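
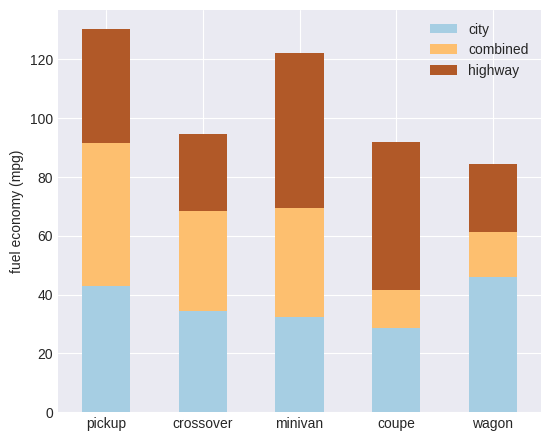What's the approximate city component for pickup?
city top ≈ 40, bottom ≈ 0; segment ≈ 40.

≈ 40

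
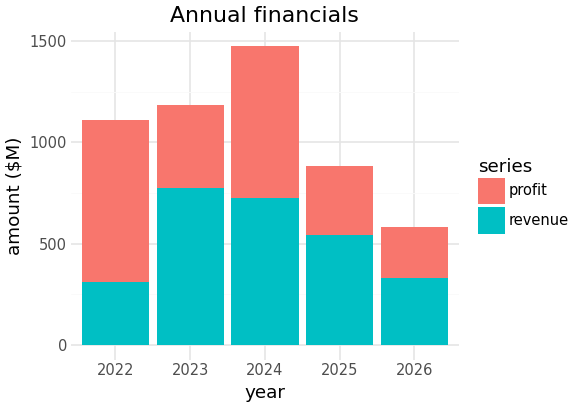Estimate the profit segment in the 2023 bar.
≈ 400

profit top ≈ 1200, bottom ≈ 800; segment ≈ 400.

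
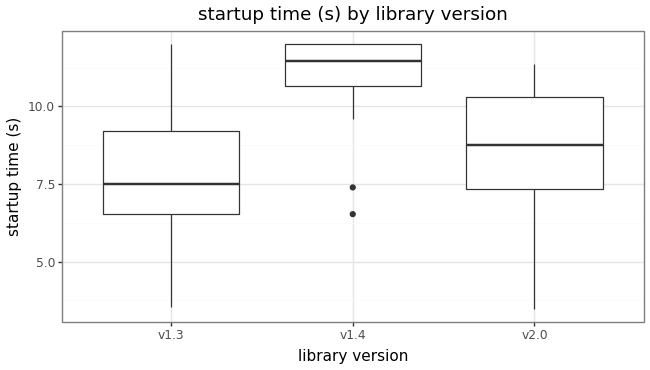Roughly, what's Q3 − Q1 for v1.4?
Q3 ≈ 12.0, Q1 ≈ 10.5; IQR ≈ 1.5.

≈ 1.5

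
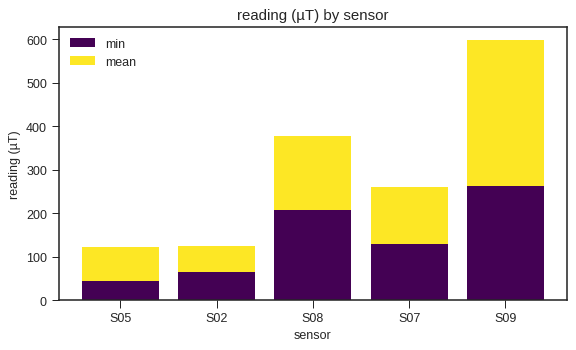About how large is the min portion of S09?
min top ≈ 250, bottom ≈ 0; segment ≈ 250.

≈ 250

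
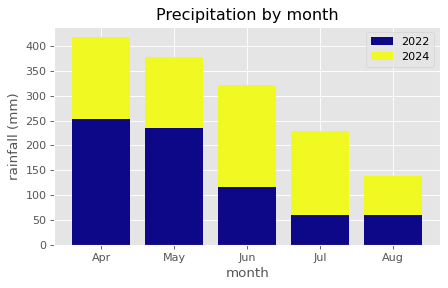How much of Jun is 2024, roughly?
2024 top ≈ 300, bottom ≈ 100; segment ≈ 200.

≈ 200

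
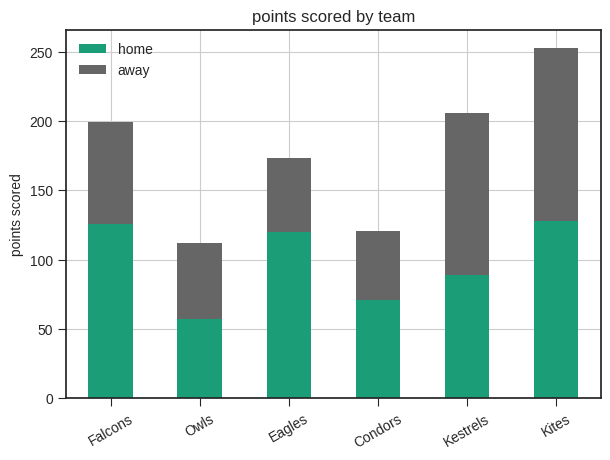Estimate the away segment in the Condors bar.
away top ≈ 125, bottom ≈ 75; segment ≈ 50.

≈ 50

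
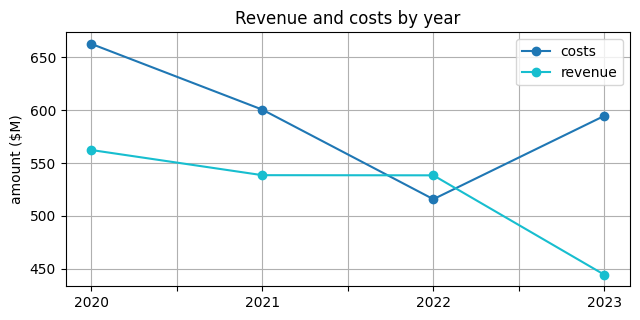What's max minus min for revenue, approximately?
Max 2020 ≈ 560, min 2023 ≈ 440; range ≈ 120.

≈ 120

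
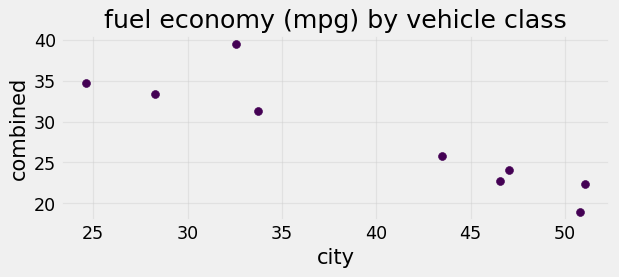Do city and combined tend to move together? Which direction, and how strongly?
Points are negatively correlated; strong (|r| ≈ 0.9).

negative, strong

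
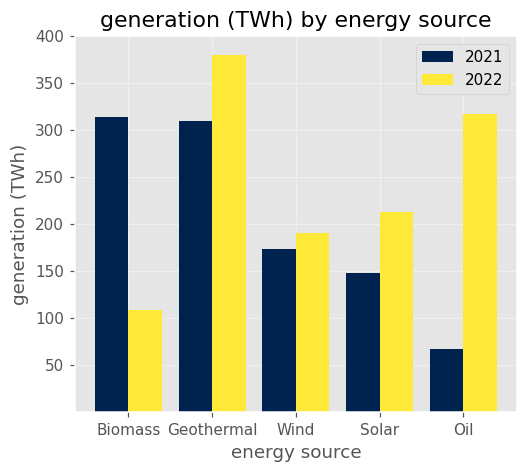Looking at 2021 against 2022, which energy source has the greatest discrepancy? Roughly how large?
Oil, ≈ 250 TWh

Oil: 2021 ≈ 50, 2022 ≈ 300 → gap ≈ 250. Next-largest (Biomass) is only ≈ 200.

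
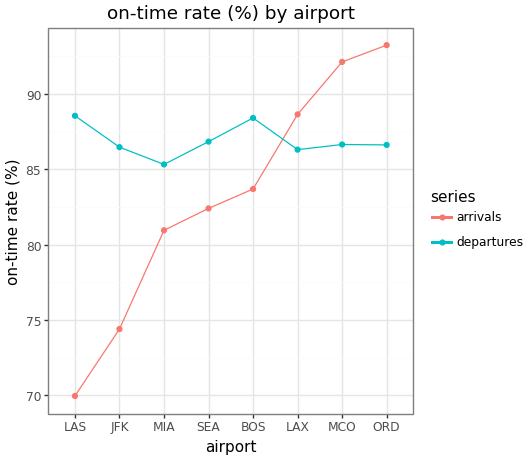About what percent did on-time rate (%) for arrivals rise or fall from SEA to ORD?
SEA ≈ 82, ORD ≈ 94; (94 − 82) / 82 ≈ +14.6%.

≈ +14.6%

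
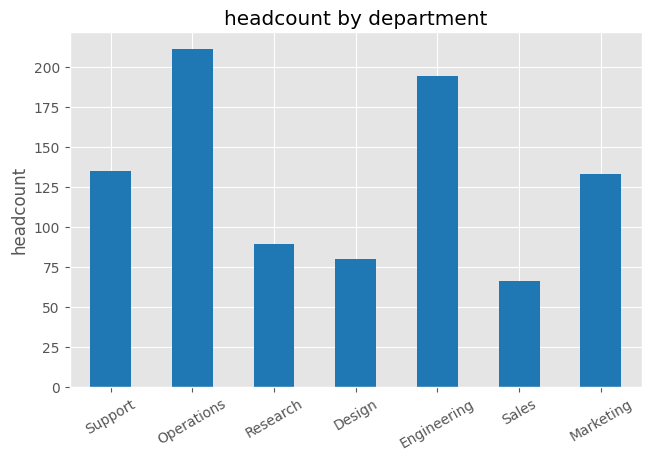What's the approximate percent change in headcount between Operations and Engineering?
≈ -9.1%

Operations ≈ 220, Engineering ≈ 200; (200 − 220) / 220 ≈ -9.1%.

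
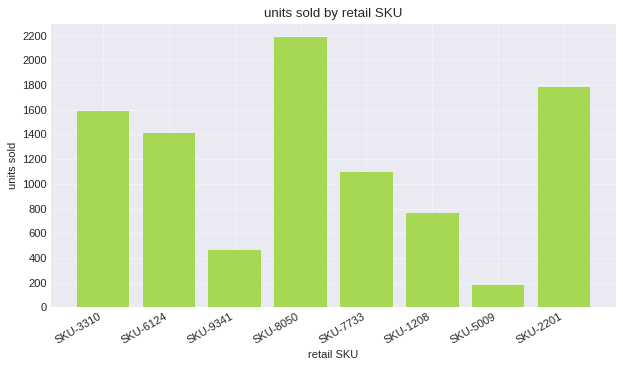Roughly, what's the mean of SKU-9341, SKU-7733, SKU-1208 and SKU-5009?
≈ 600

(400 + 1000 + 800 + 200) / 4 ≈ 600.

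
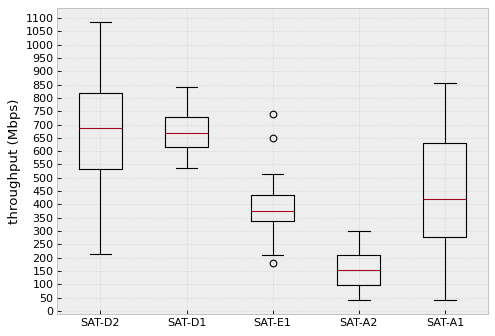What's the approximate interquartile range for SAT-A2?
Q3 ≈ 200, Q1 ≈ 100; IQR ≈ 100.

≈ 100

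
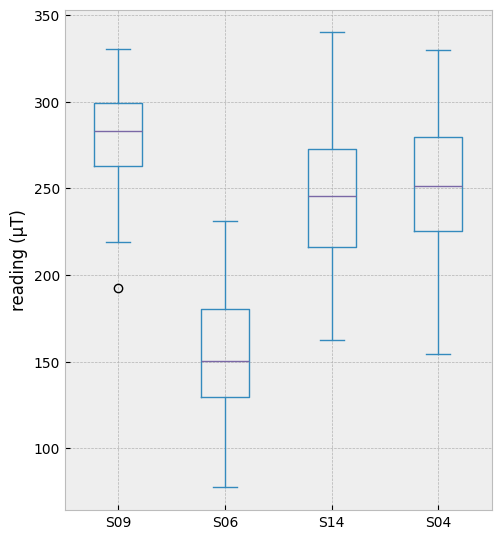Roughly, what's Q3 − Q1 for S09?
≈ 40

Q3 ≈ 300, Q1 ≈ 260; IQR ≈ 40.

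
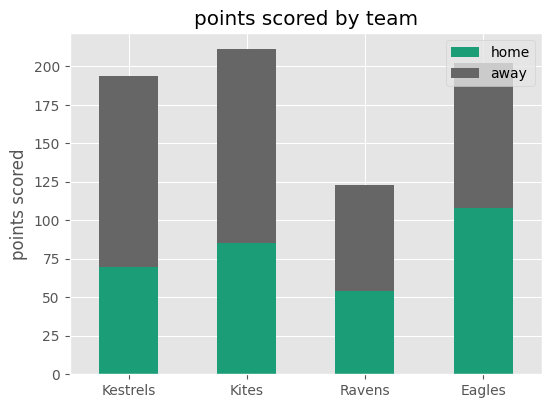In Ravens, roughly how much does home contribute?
home top ≈ 60, bottom ≈ 0; segment ≈ 60.

≈ 60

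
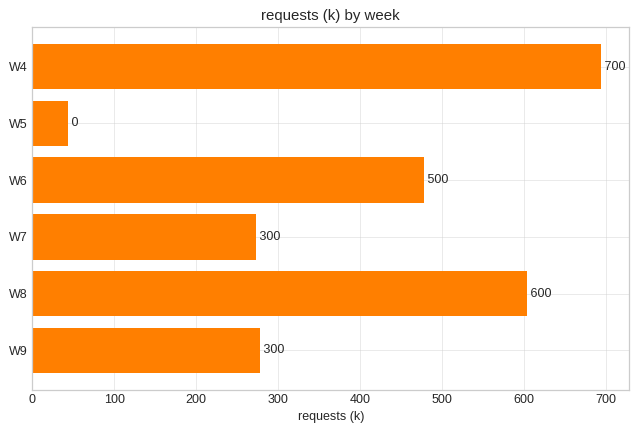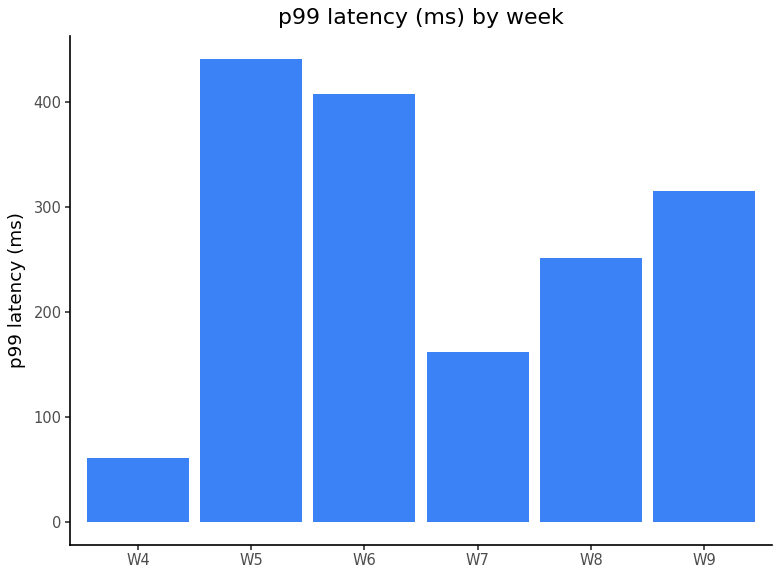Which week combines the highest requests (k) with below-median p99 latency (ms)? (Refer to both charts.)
Chart 2 median p99 latency (ms) ≈ 300; below-median weeks: W4, W7, W8. Among those, W4 has the highest requests (k) (≈ 700).

W4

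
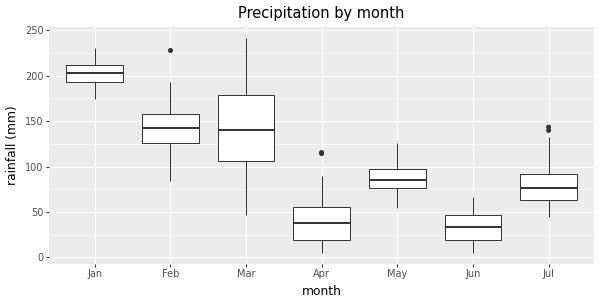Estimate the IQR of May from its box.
≈ 20

Q3 ≈ 100, Q1 ≈ 80; IQR ≈ 20.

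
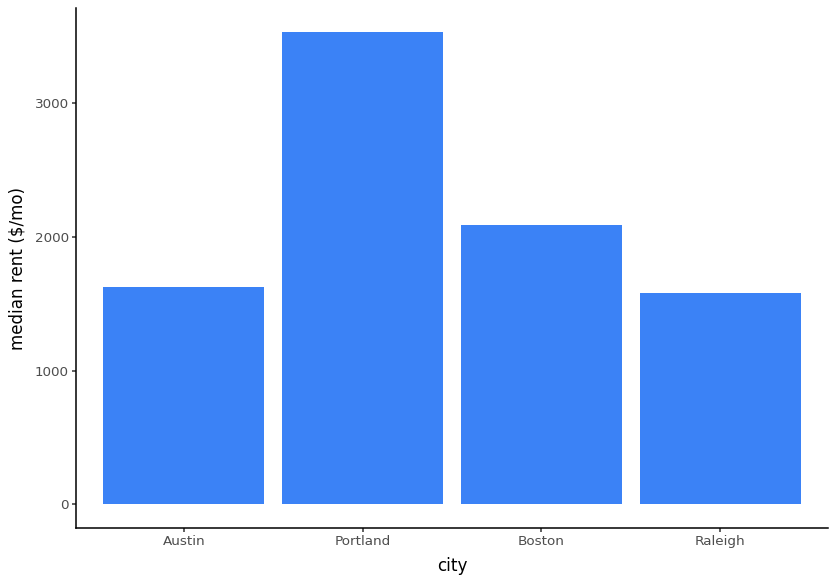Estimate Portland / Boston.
≈ 1.75×

Portland ≈ 3500, Boston ≈ 2000; 3500/2000 ≈ 1.75.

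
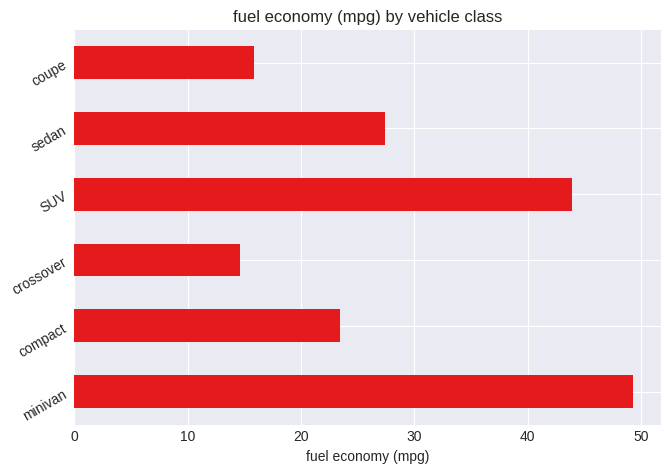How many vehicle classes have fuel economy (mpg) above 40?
Above 40: minivan, SUV.

2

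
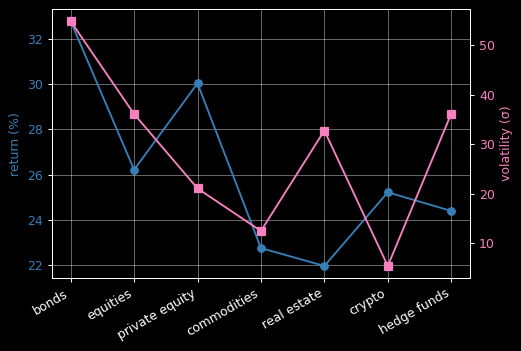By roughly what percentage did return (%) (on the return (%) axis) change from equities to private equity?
≈ +15.4%

equities ≈ 26, private equity ≈ 30; (30 − 26) / 26 ≈ +15.4%.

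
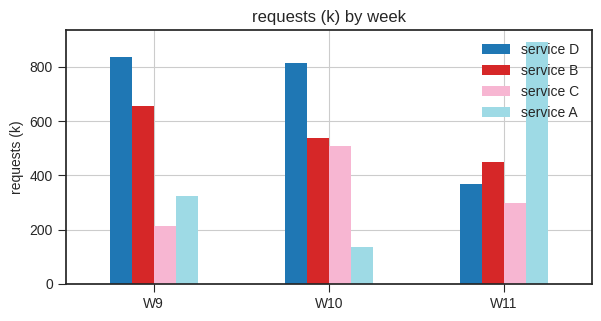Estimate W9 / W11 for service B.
W9 ≈ 700, W11 ≈ 500; 700/500 ≈ 1.4.

≈ 1.4×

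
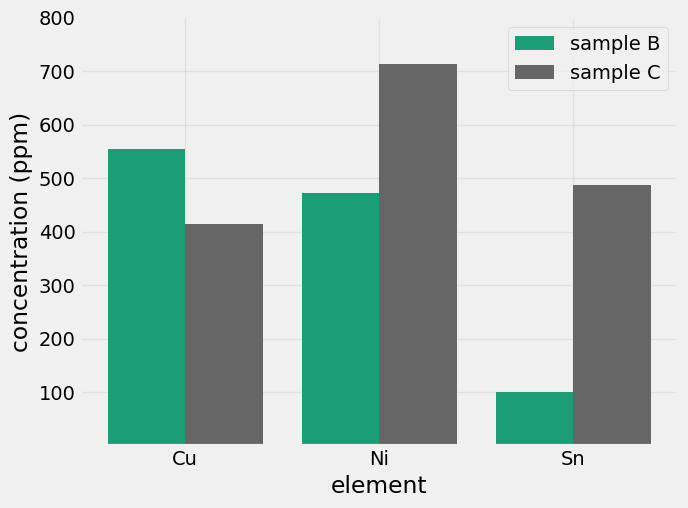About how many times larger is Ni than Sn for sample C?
Ni ≈ 700, Sn ≈ 500; 700/500 ≈ 1.4.

≈ 1.4×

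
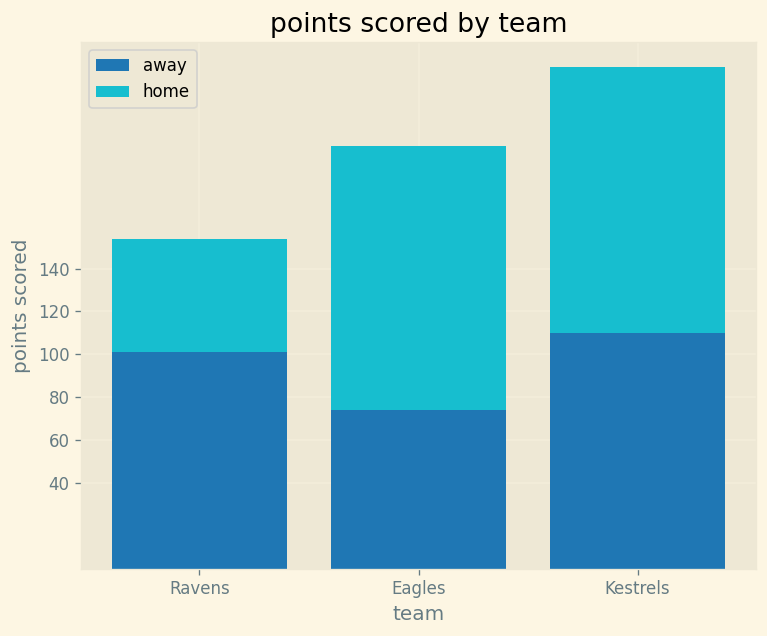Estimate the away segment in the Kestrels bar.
away top ≈ 120, bottom ≈ 0; segment ≈ 120.

≈ 120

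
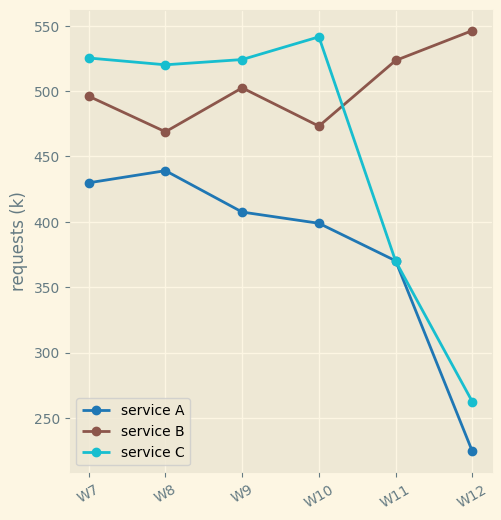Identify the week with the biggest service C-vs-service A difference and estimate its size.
W10: service C ≈ 550, service A ≈ 400 → gap ≈ 150. Next-largest (W9) is only ≈ 100.

W10, ≈ 150 k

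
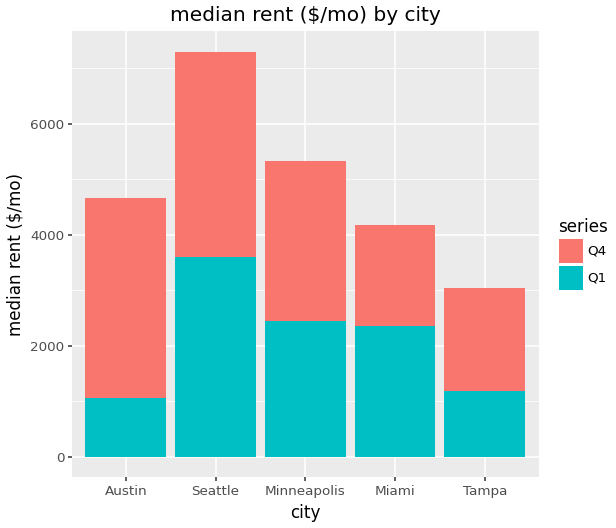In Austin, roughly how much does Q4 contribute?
Q4 top ≈ 5000, bottom ≈ 1000; segment ≈ 4000.

≈ 4000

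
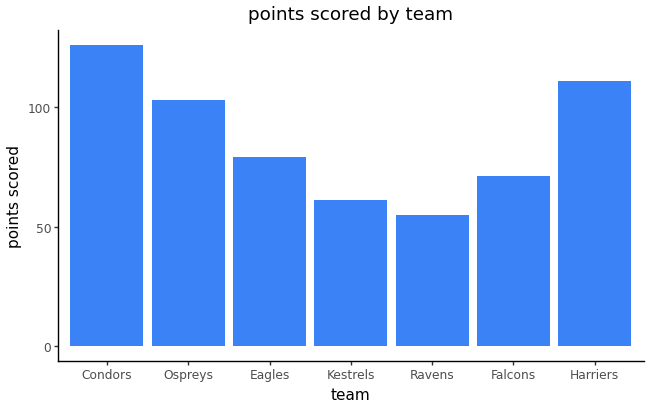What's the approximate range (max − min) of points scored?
≈ 60

Max Condors ≈ 120, min Ravens ≈ 60; range ≈ 60.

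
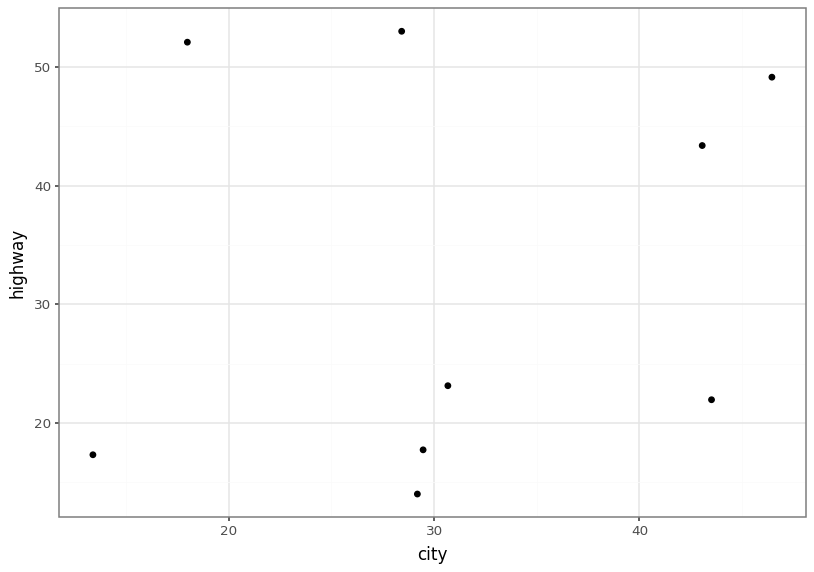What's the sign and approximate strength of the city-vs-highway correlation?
Points are roughly uncorrelated; weak (|r| ≈ 0.2).

no clear correlation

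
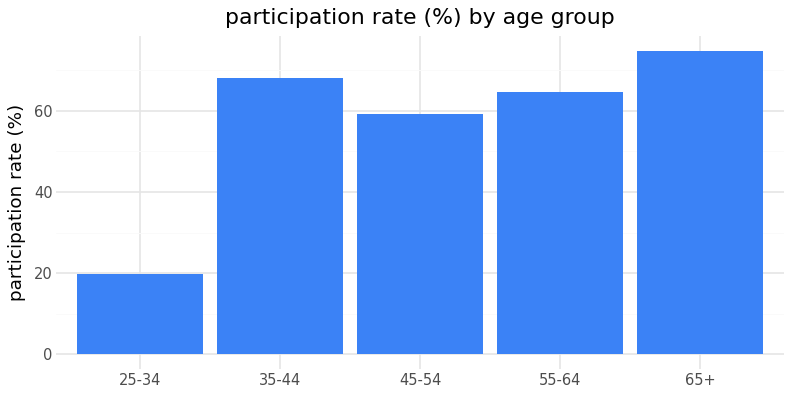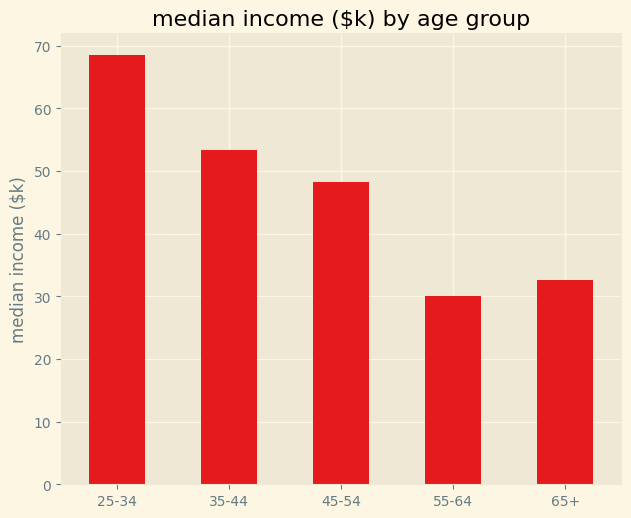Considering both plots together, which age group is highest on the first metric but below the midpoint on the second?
Chart 2 median median income ($k) ≈ 50; below-median age groups: 55-64, 65+. Among those, 65+ has the highest participation rate (%) (≈ 70).

65+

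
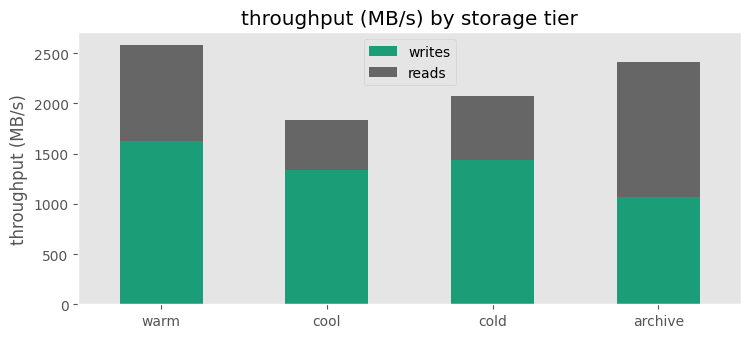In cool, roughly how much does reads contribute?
reads top ≈ 2000, bottom ≈ 1500; segment ≈ 500.

≈ 500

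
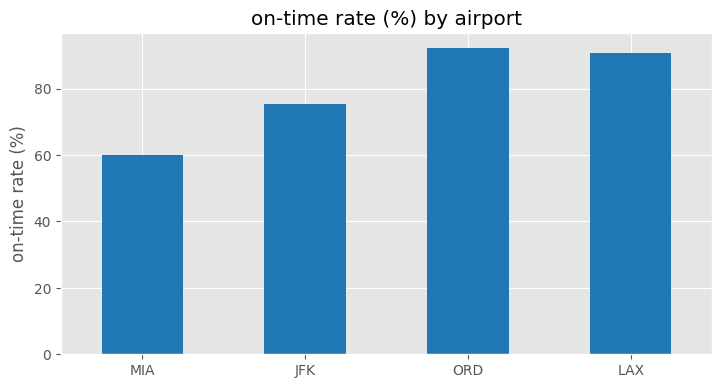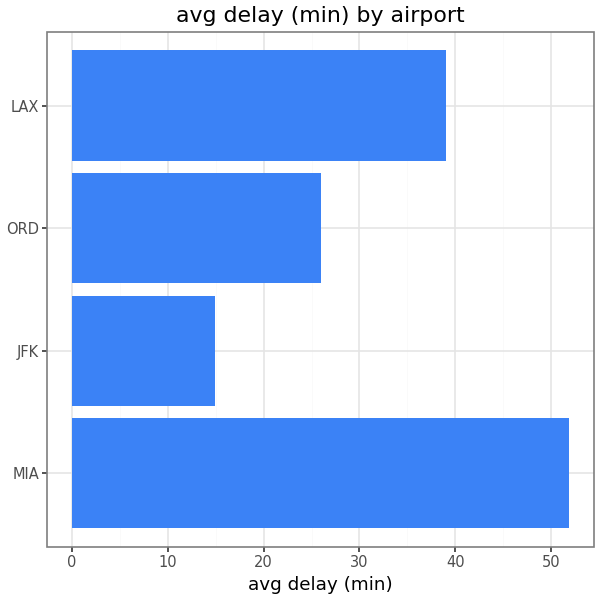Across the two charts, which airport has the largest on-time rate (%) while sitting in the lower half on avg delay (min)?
Chart 2 median avg delay (min) ≈ 35; below-median airports: JFK, ORD. Among those, ORD has the highest on-time rate (%) (≈ 90).

ORD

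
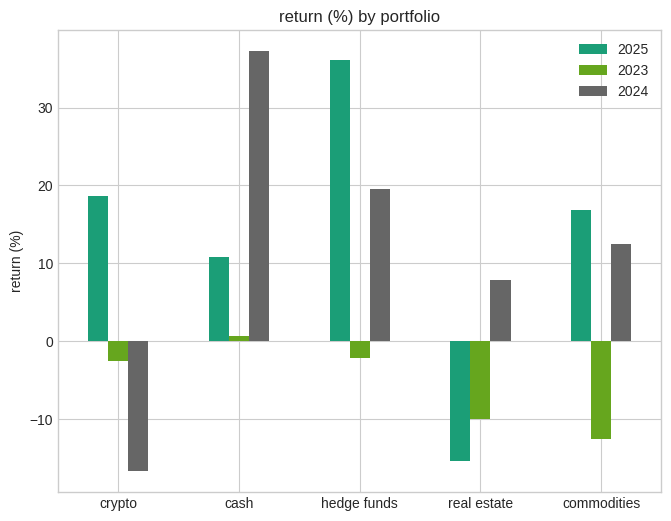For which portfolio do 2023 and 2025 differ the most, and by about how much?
hedge funds: 2023 ≈ 0, 2025 ≈ 35 → gap ≈ 35. Next-largest (commodities) is only ≈ 30.

hedge funds, ≈ 35 %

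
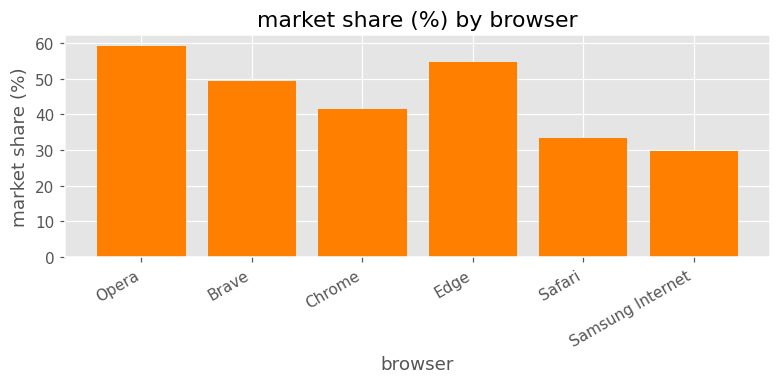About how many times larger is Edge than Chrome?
Edge ≈ 55, Chrome ≈ 40; 55/40 ≈ 1.38.

≈ 1.38×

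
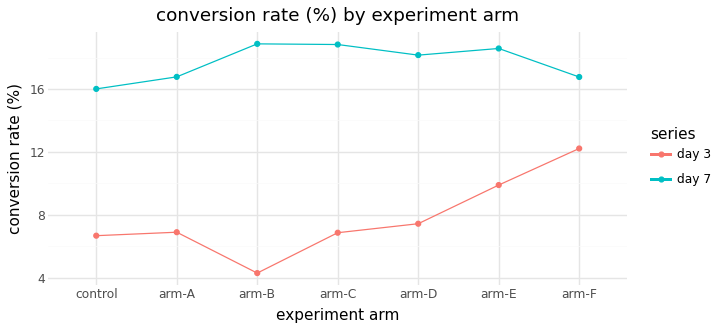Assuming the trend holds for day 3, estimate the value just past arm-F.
Last three: 8, 10, 12 → slope ≈ 2/step → next ≈ 14.

≈ 14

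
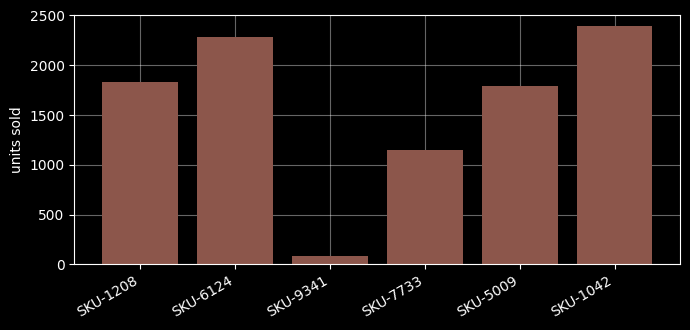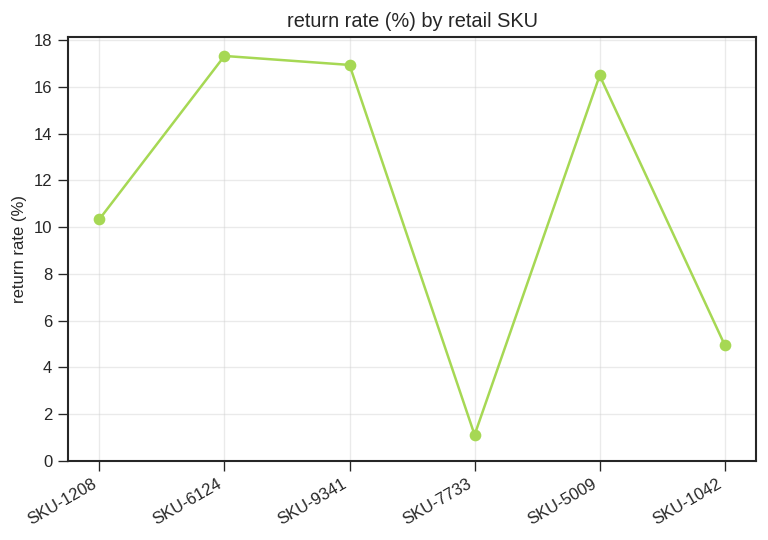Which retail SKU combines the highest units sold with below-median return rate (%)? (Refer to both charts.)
Chart 2 median return rate (%) ≈ 14; below-median retail SKUs: SKU-1208, SKU-7733, SKU-1042. Among those, SKU-1042 has the highest units sold (≈ 2500).

SKU-1042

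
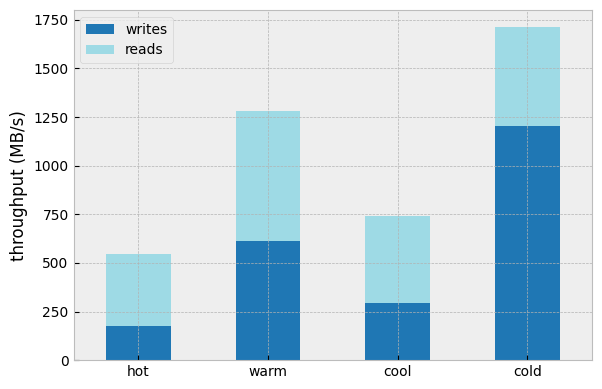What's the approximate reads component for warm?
≈ 600

reads top ≈ 1200, bottom ≈ 600; segment ≈ 600.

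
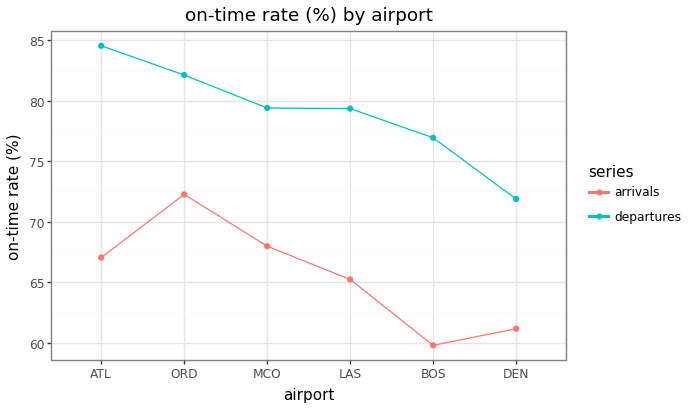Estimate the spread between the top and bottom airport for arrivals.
Max ORD ≈ 70, min BOS ≈ 60; range ≈ 10.

≈ 10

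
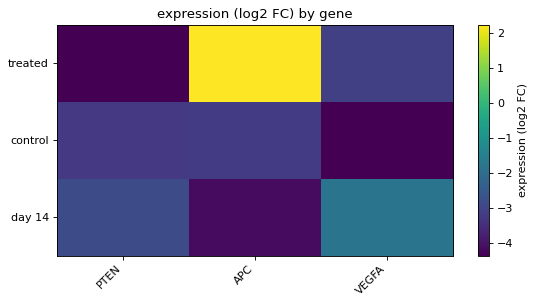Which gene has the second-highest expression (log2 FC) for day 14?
Top 3 for day 14: VEGFA ≈ -2, PTEN ≈ -3, APC ≈ -4.

PTEN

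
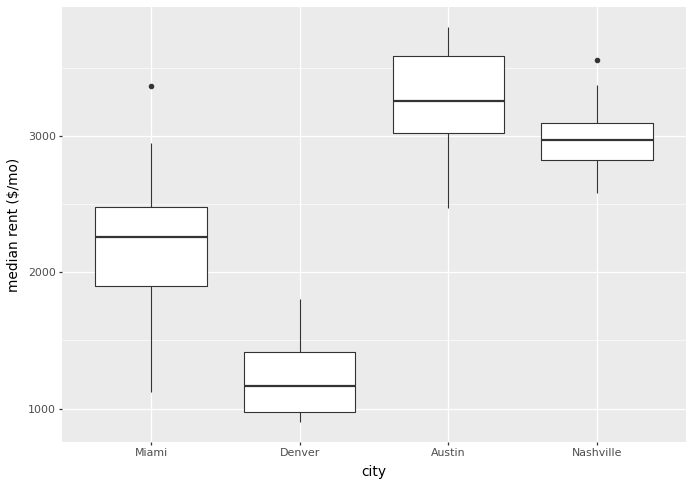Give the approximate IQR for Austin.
≈ 600

Q3 ≈ 3600, Q1 ≈ 3000; IQR ≈ 600.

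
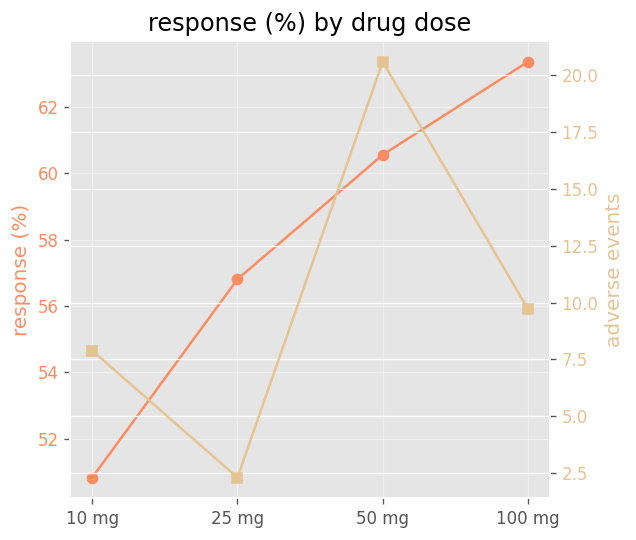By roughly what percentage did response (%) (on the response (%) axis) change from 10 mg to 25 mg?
10 mg ≈ 50, 25 mg ≈ 56; (56 − 50) / 50 ≈ +12%.

≈ +12%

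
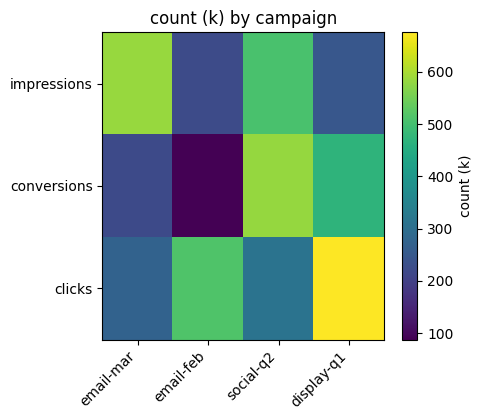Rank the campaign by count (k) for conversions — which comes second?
Top 3 for conversions: social-q2 ≈ 600, display-q1 ≈ 450, email-mar ≈ 200.

display-q1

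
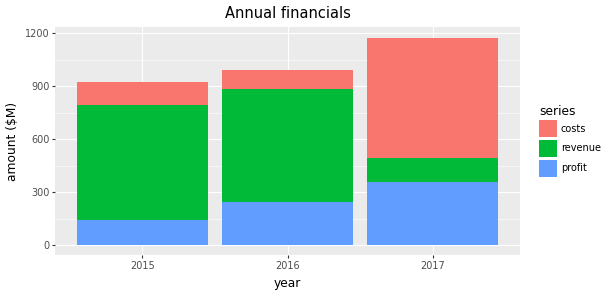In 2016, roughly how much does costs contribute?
≈ 100

costs top ≈ 1000, bottom ≈ 900; segment ≈ 100.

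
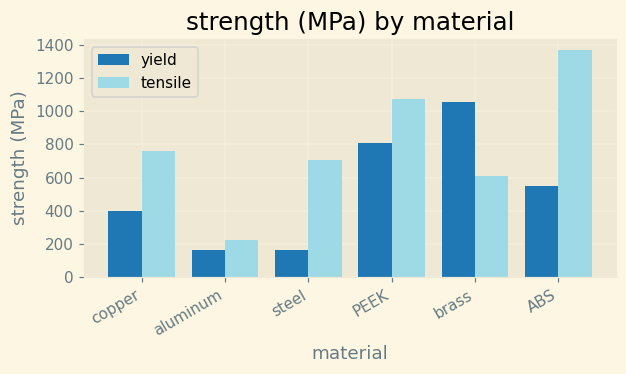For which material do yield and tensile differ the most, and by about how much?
ABS: yield ≈ 600, tensile ≈ 1400 → gap ≈ 800. Next-largest (steel) is only ≈ 600.

ABS, ≈ 800 MPa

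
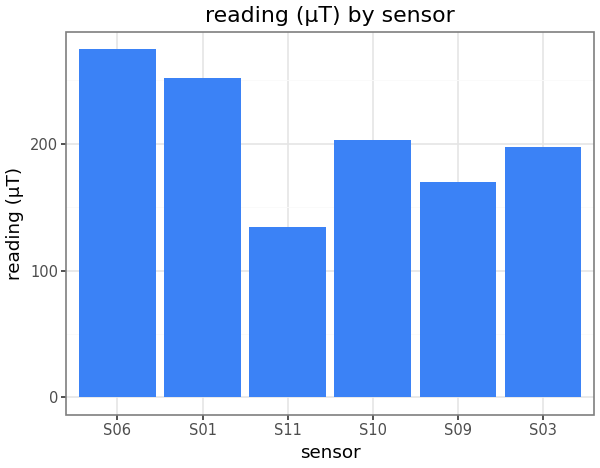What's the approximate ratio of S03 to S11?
S03 ≈ 200, S11 ≈ 125; 200/125 ≈ 1.6.

≈ 1.6×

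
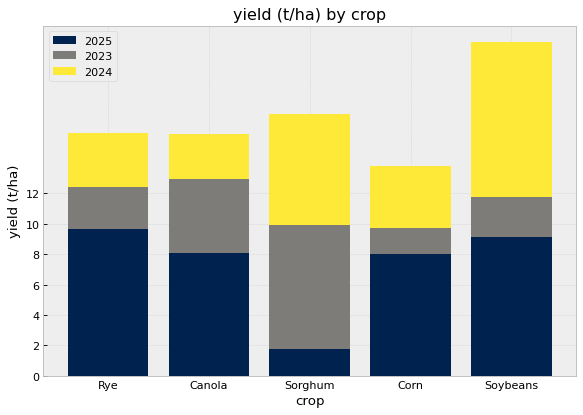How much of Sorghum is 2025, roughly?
≈ 2

2025 top ≈ 2, bottom ≈ 0; segment ≈ 2.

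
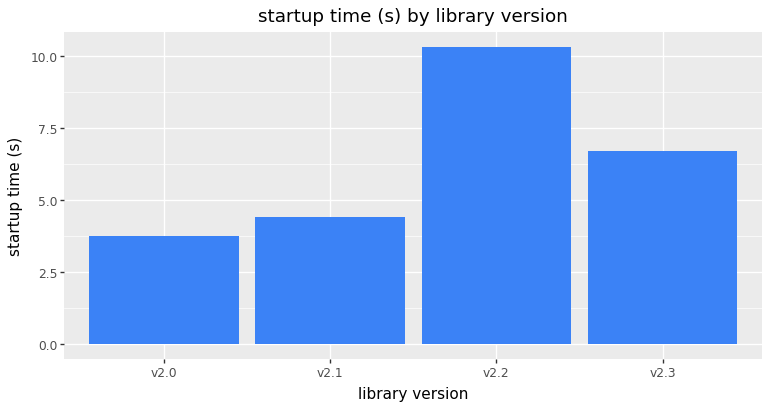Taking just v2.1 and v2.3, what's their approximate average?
≈ 6

(4 + 7) / 2 ≈ 6.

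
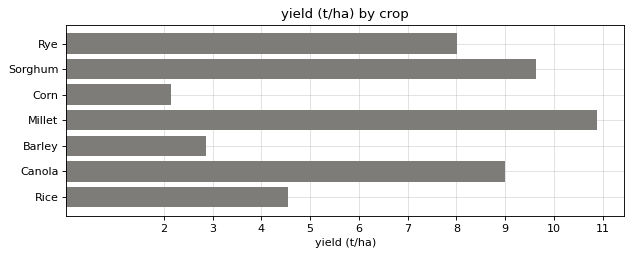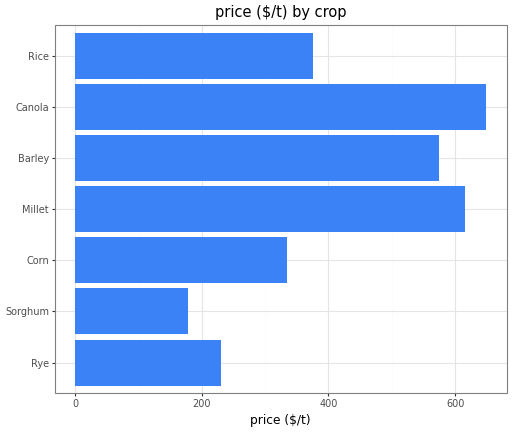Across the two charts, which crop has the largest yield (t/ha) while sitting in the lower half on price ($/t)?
Sorghum

Chart 2 median price ($/t) ≈ 400; below-median crops: Rye, Sorghum, Corn. Among those, Sorghum has the highest yield (t/ha) (≈ 10).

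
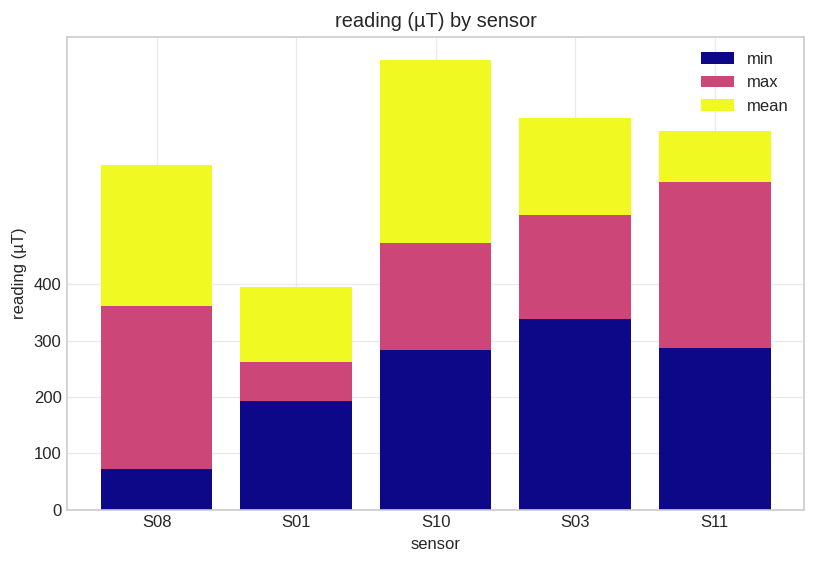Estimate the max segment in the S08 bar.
max top ≈ 400, bottom ≈ 100; segment ≈ 300.

≈ 300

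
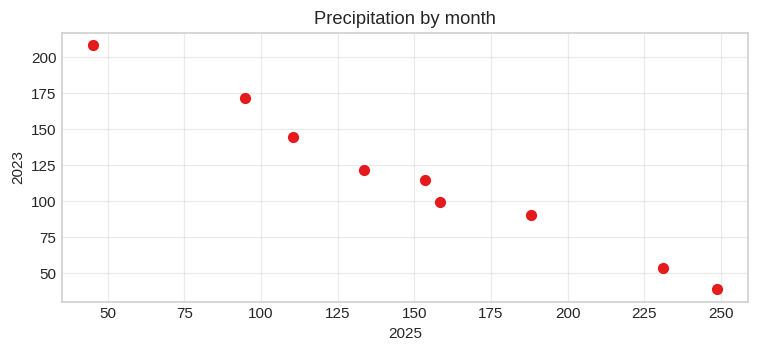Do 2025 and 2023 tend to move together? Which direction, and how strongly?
negative, strong

Points are negatively correlated; strong (|r| ≈ 1.0).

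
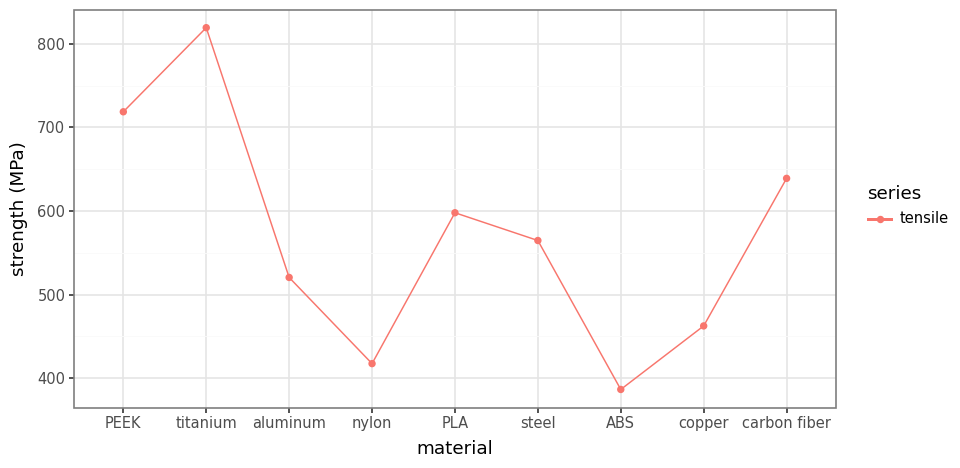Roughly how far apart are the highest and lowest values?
Max titanium ≈ 800, min ABS ≈ 400; range ≈ 400.

≈ 400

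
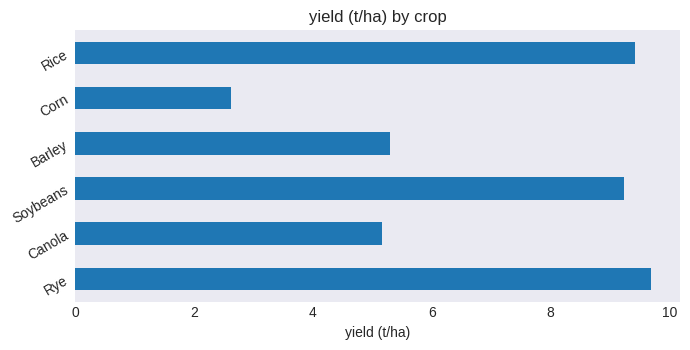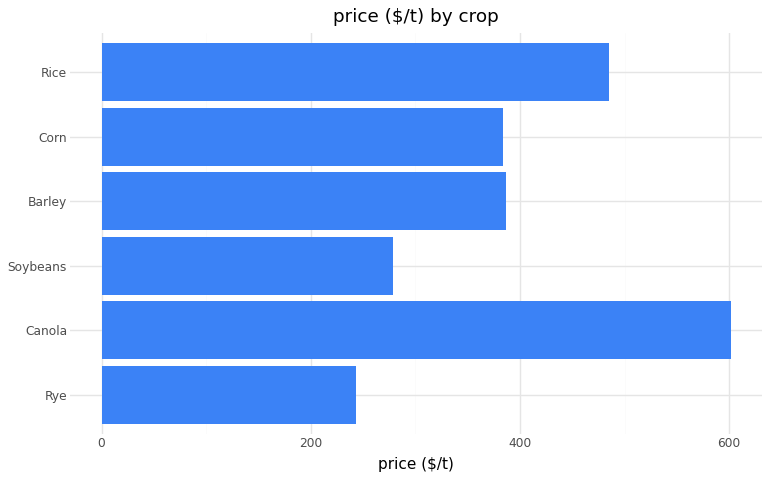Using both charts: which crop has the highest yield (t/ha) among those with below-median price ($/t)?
Rye

Chart 2 median price ($/t) ≈ 400; below-median crops: Rye, Soybeans, Corn. Among those, Rye has the highest yield (t/ha) (≈ 10).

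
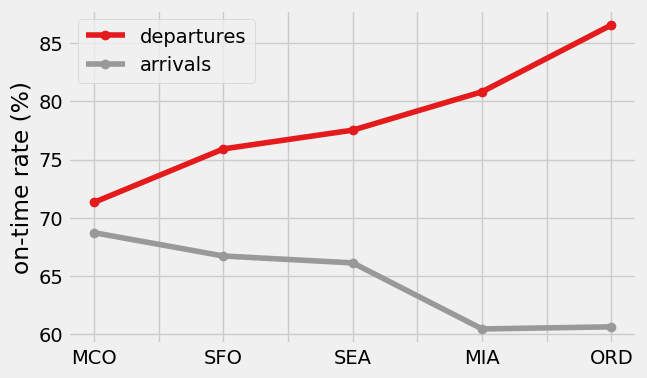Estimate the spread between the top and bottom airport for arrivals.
≈ 10

Max MCO ≈ 70, min MIA ≈ 60; range ≈ 10.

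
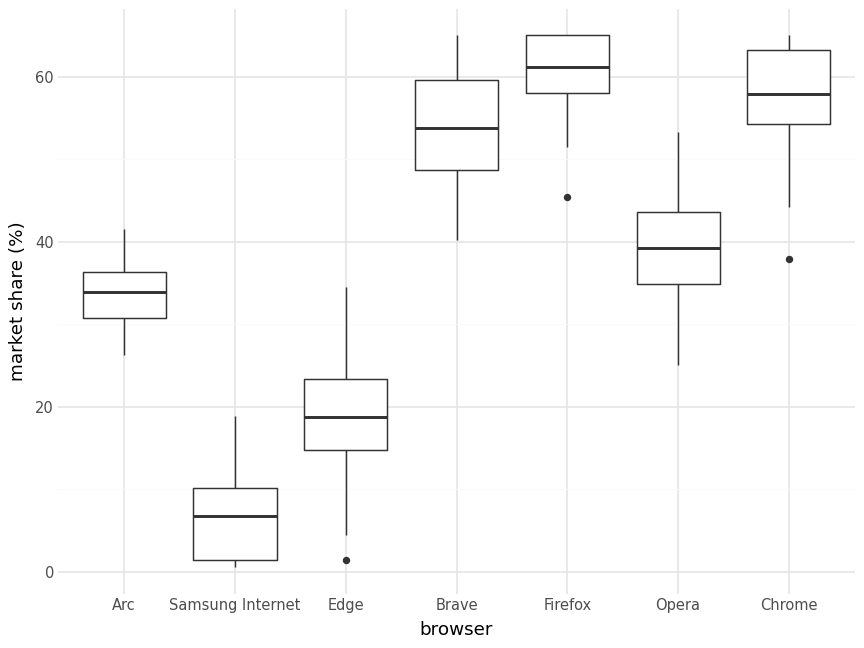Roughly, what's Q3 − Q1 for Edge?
≈ 10

Q3 ≈ 25, Q1 ≈ 15; IQR ≈ 10.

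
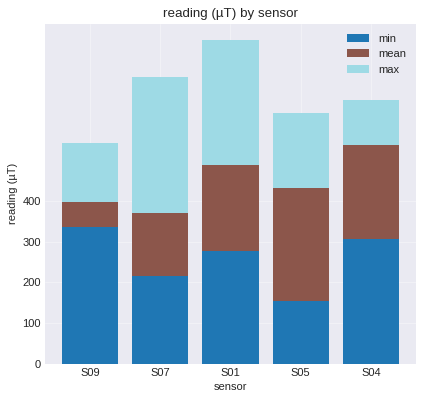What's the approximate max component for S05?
max top ≈ 600, bottom ≈ 400; segment ≈ 200.

≈ 200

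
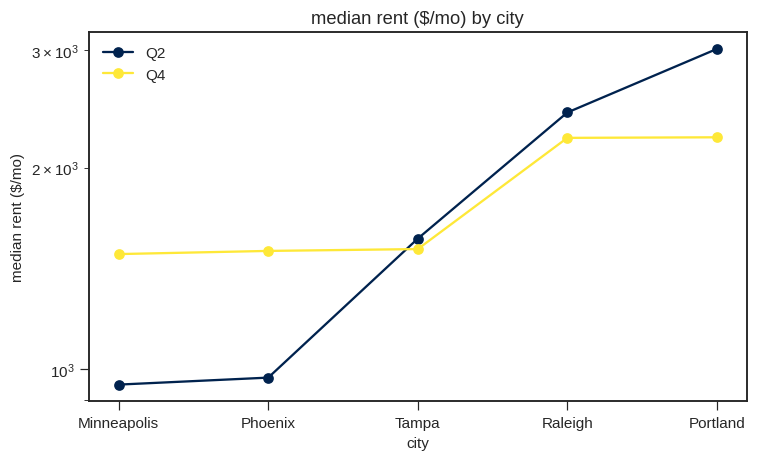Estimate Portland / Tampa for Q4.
Portland ≈ 2200, Tampa ≈ 1600; 2200/1600 ≈ 1.38.

≈ 1.38×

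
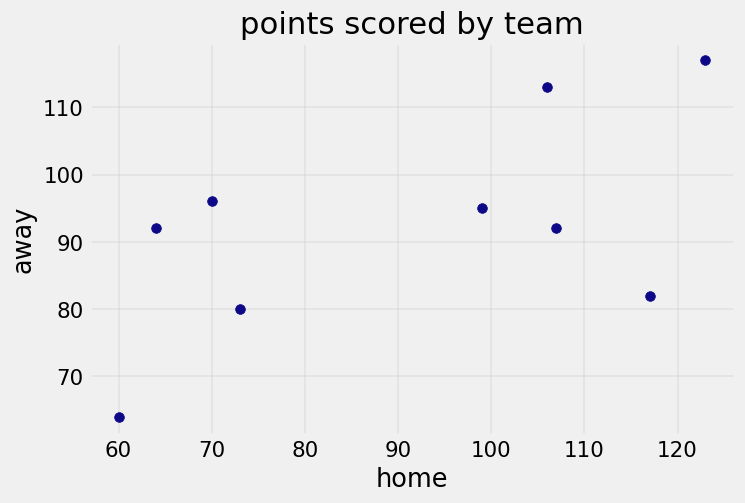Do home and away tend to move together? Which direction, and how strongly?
positive, moderate

Points are positively correlated; moderate (|r| ≈ 0.6).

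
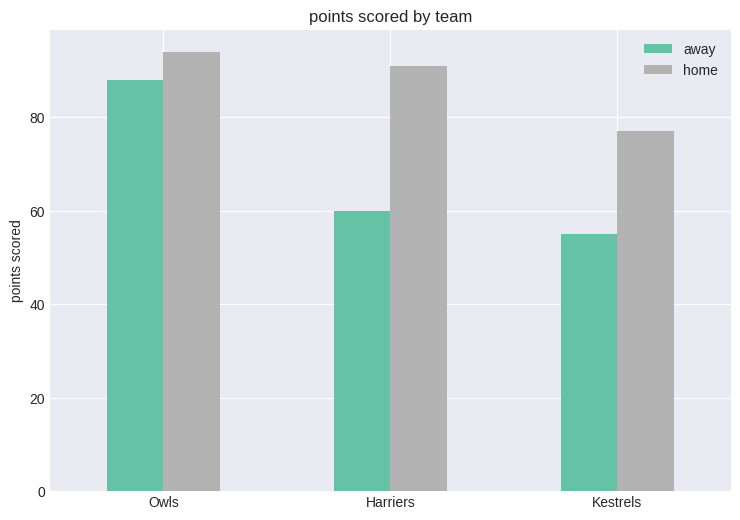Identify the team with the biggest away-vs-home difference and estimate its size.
Harriers, ≈ 30

Harriers: away ≈ 60, home ≈ 90 → gap ≈ 30. Next-largest (Kestrels) is only ≈ 20.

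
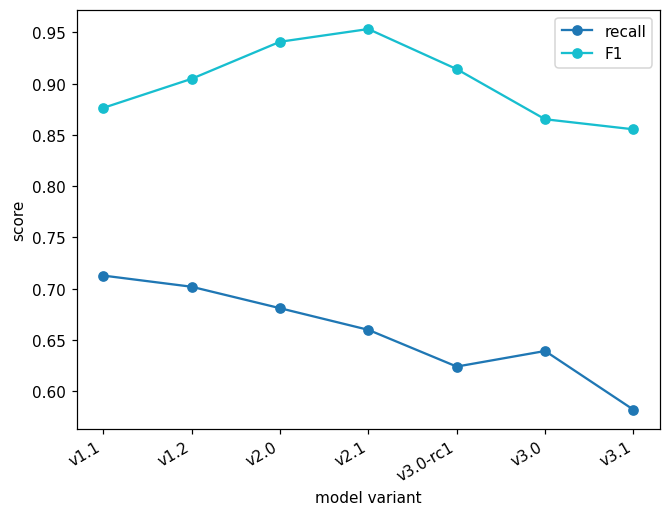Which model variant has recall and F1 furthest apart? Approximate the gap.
v2.1, ≈ 0.30

v2.1: recall ≈ 0.65, F1 ≈ 0.95 → gap ≈ 0.30. Next-largest (v3.0-rc1) is only ≈ 0.30.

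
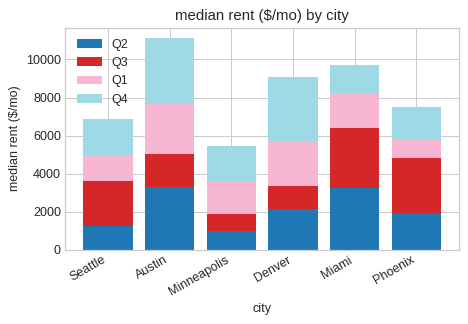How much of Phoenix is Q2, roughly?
≈ 2000

Q2 top ≈ 2000, bottom ≈ 0; segment ≈ 2000.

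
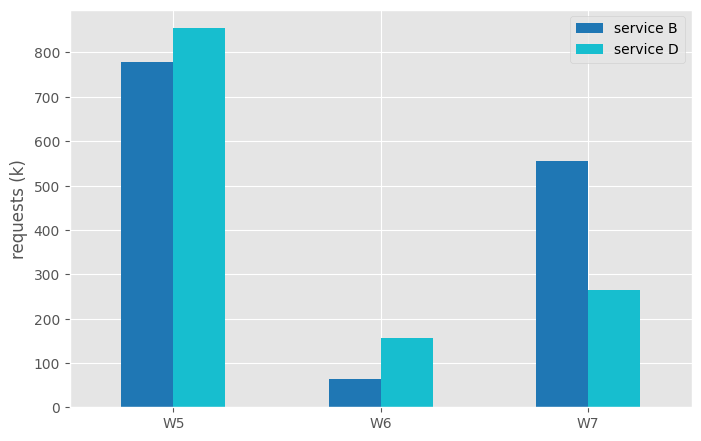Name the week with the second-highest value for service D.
Top 3 for service D: W5 ≈ 900, W7 ≈ 300, W6 ≈ 200.

W7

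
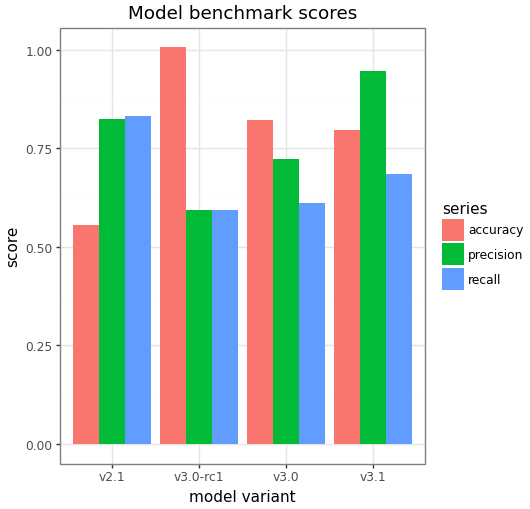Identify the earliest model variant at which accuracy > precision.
v3.0-rc1

v2.1: accuracy ≈ 0.6 vs precision ≈ 0.8 (not yet); v3.0-rc1: accuracy ≈ 1.0 vs precision ≈ 0.6 (first crossover).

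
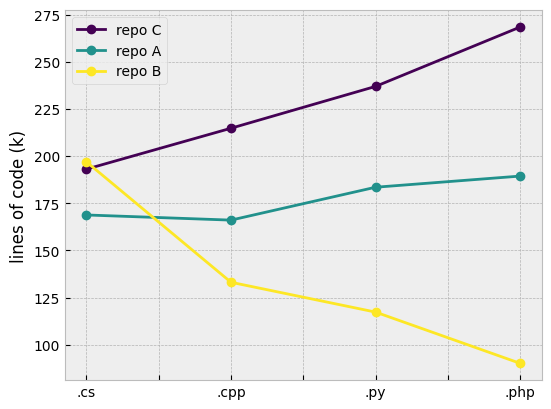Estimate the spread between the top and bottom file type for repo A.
≈ 20

Max .php ≈ 180, min .cpp ≈ 160; range ≈ 20.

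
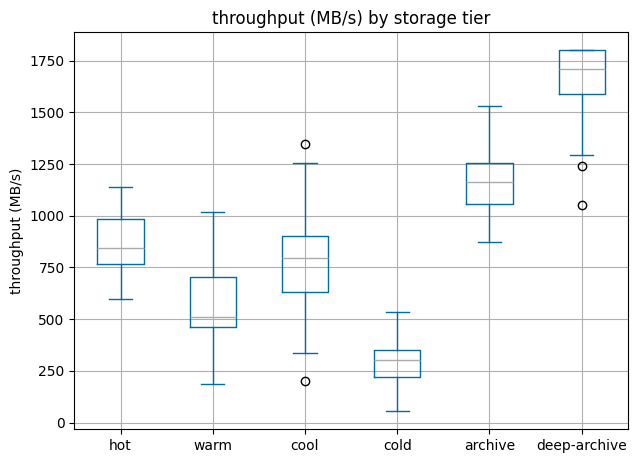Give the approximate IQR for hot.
Q3 ≈ 1000, Q1 ≈ 800; IQR ≈ 200.

≈ 200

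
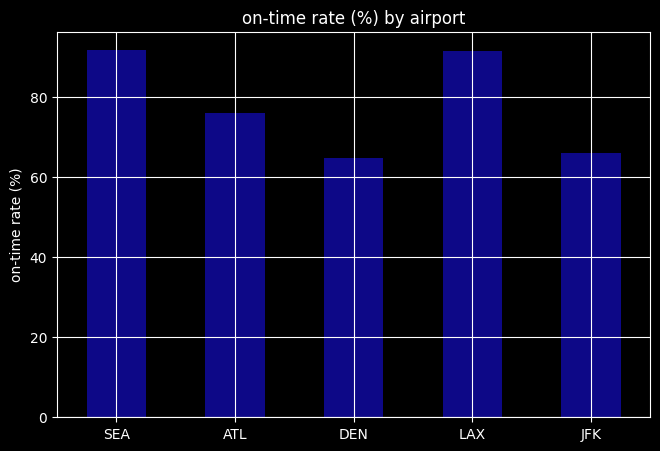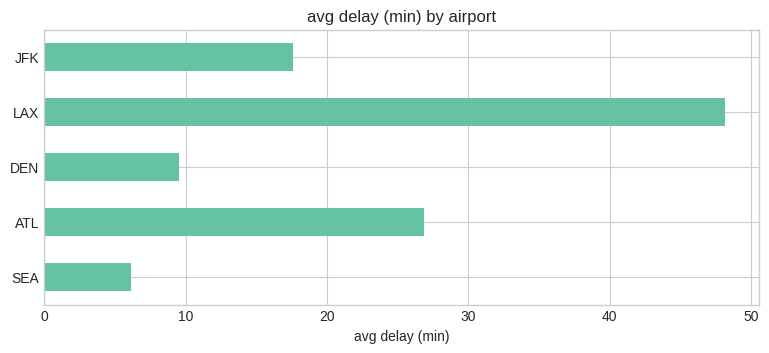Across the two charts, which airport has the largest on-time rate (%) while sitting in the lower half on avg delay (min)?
SEA

Chart 2 median avg delay (min) ≈ 20; below-median airports: SEA, DEN. Among those, SEA has the highest on-time rate (%) (≈ 90).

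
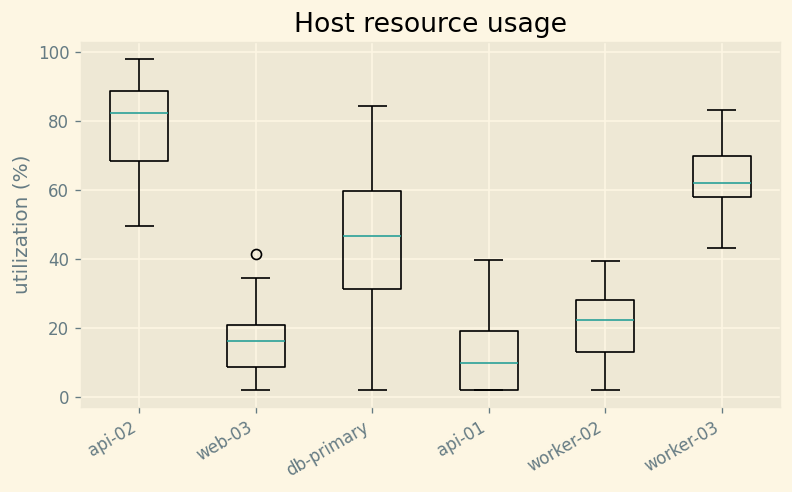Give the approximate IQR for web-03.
Q3 ≈ 20, Q1 ≈ 10; IQR ≈ 10.

≈ 10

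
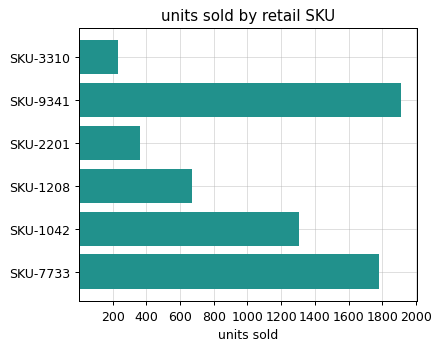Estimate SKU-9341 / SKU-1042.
SKU-9341 ≈ 2000, SKU-1042 ≈ 1400; 2000/1400 ≈ 1.43.

≈ 1.43×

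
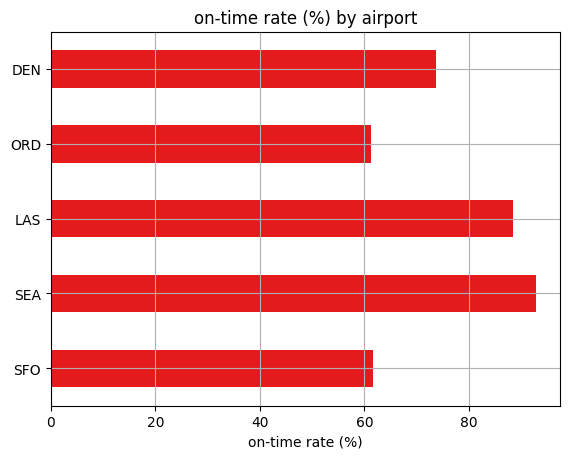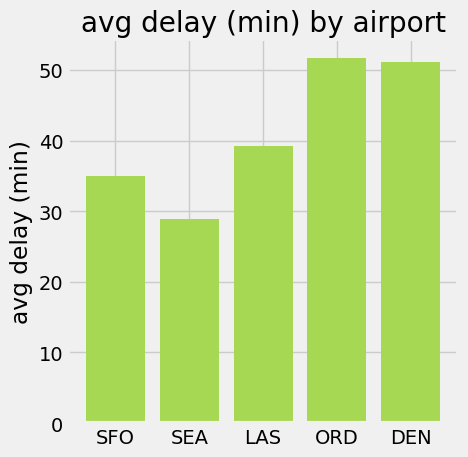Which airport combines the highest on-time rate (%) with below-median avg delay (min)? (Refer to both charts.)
Chart 2 median avg delay (min) ≈ 40; below-median airports: SFO, SEA. Among those, SEA has the highest on-time rate (%) (≈ 90).

SEA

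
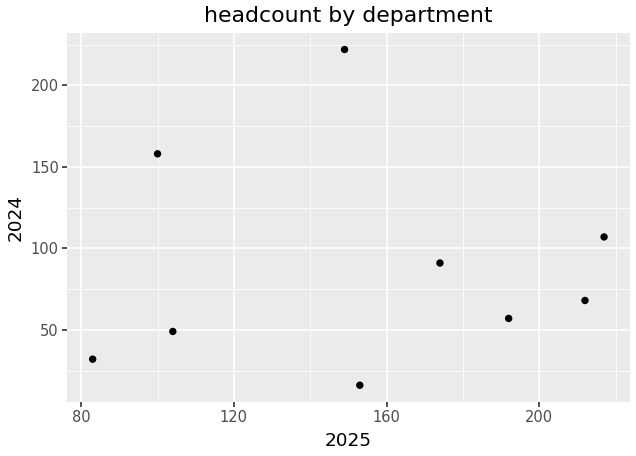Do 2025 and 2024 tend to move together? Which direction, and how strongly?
Points are roughly uncorrelated; weak (|r| ≈ 0.0).

no clear correlation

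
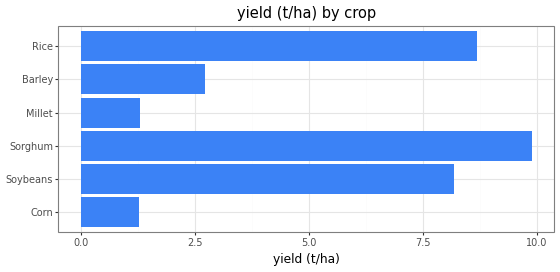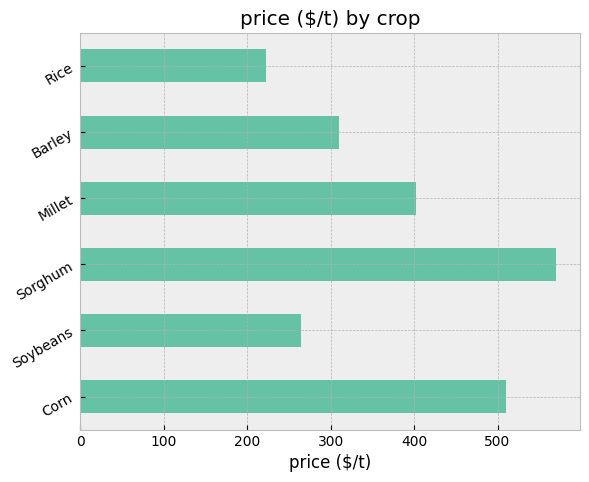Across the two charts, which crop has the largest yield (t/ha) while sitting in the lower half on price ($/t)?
Chart 2 median price ($/t) ≈ 400; below-median crops: Soybeans, Barley, Rice. Among those, Rice has the highest yield (t/ha) (≈ 9).

Rice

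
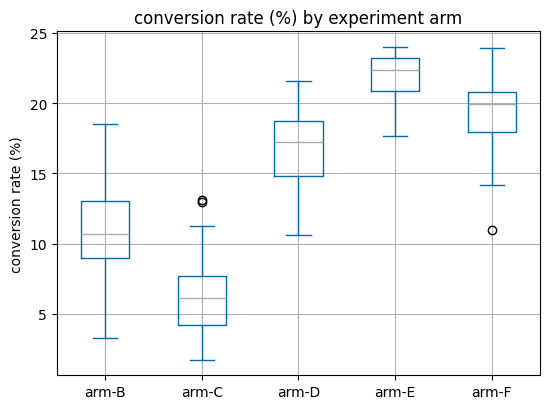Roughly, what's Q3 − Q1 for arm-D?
Q3 ≈ 18, Q1 ≈ 14; IQR ≈ 4.

≈ 4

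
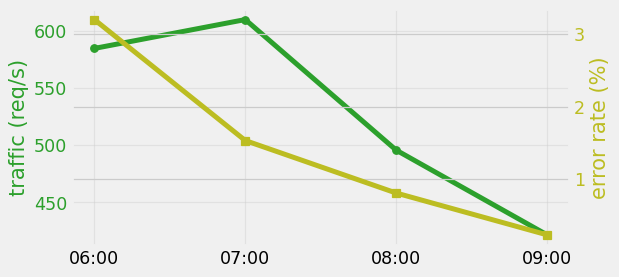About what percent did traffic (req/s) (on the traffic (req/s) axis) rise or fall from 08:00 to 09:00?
≈ -16%

08:00 ≈ 500, 09:00 ≈ 420; (420 − 500) / 500 ≈ -16%.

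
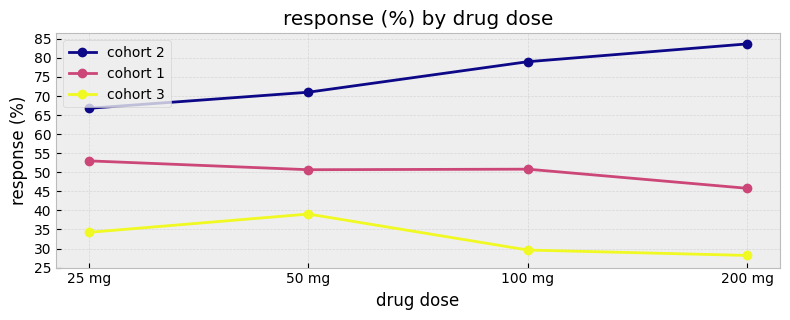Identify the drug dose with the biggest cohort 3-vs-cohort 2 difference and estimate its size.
200 mg: cohort 3 ≈ 30, cohort 2 ≈ 85 → gap ≈ 55. Next-largest (100 mg) is only ≈ 50.

200 mg, ≈ 55 %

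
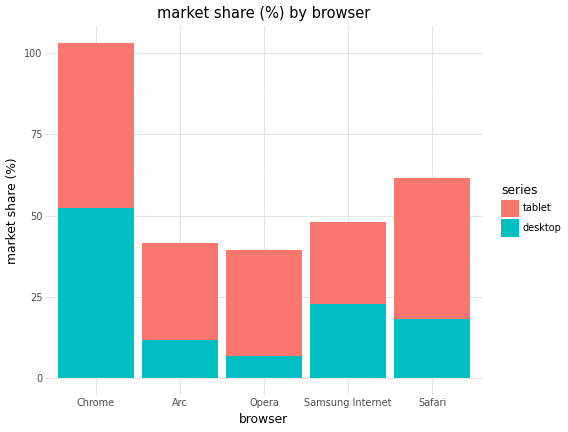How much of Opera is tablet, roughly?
tablet top ≈ 40, bottom ≈ 10; segment ≈ 30.

≈ 30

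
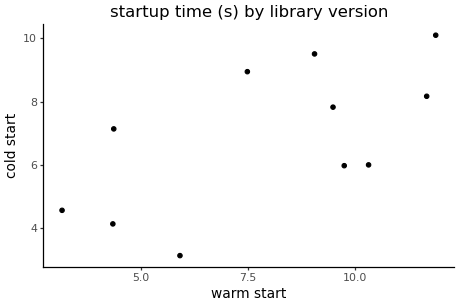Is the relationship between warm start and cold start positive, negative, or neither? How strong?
positive, moderate

Points are positively correlated; moderate (|r| ≈ 0.6).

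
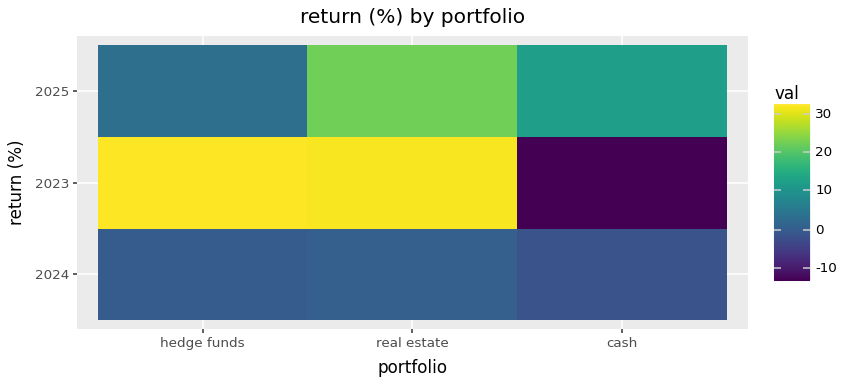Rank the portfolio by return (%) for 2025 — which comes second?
cash

Top 3 for 2025: real estate ≈ 25, cash ≈ 10, hedge funds ≈ 5.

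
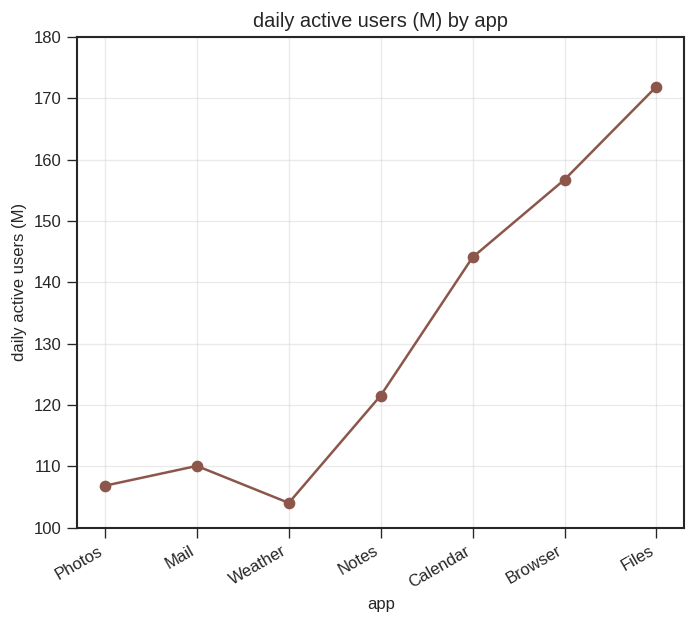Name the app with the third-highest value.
Top 4: Files ≈ 170, Browser ≈ 160, Calendar ≈ 140, Notes ≈ 120.

Calendar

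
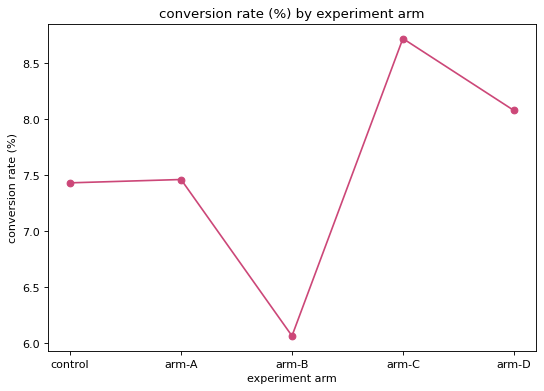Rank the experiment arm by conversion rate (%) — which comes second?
Top 3: arm-C ≈ 8.5, arm-D ≈ 8.0, arm-A ≈ 7.5.

arm-D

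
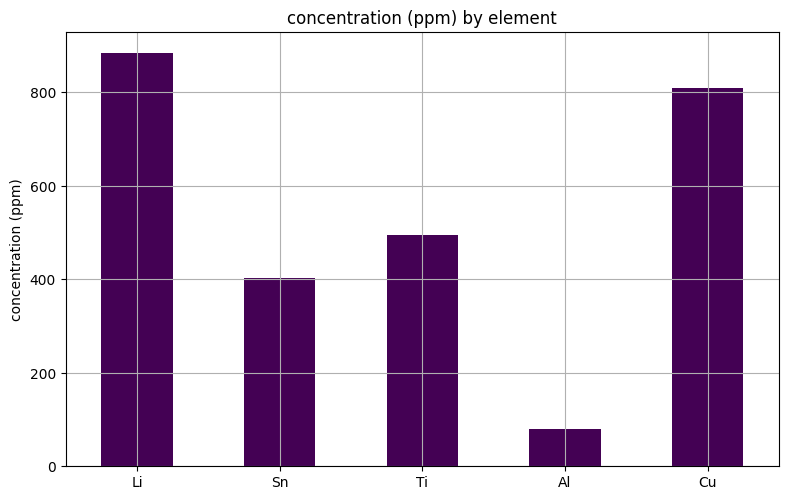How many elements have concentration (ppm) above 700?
Above 700: Li, Cu.

2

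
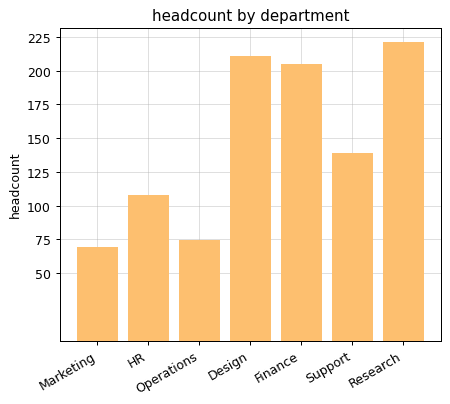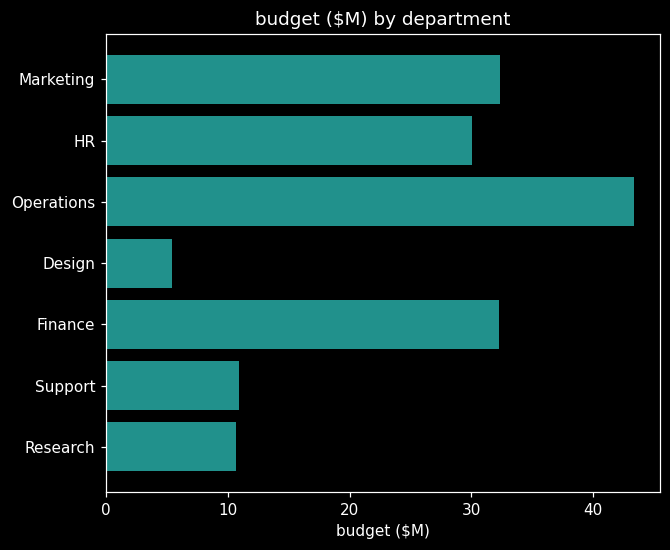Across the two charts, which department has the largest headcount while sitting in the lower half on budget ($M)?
Chart 2 median budget ($M) ≈ 30; below-median departments: Design, Support, Research. Among those, Research has the highest headcount (≈ 225).

Research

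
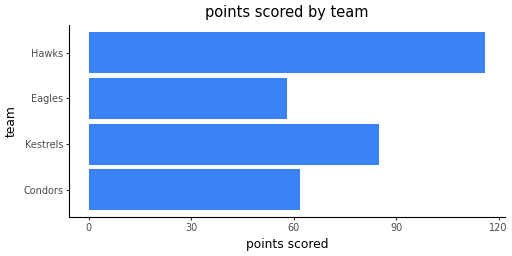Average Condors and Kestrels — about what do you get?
(60 + 80) / 2 ≈ 70.

≈ 70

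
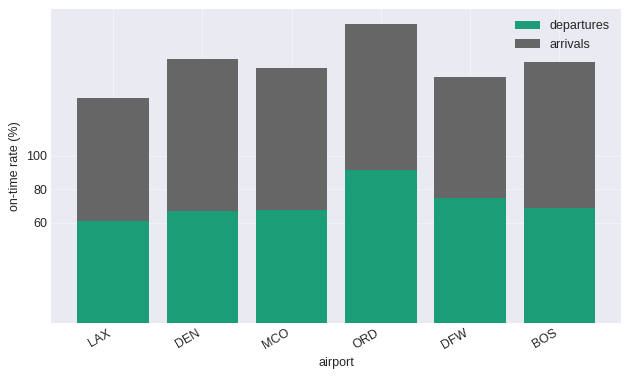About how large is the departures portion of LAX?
≈ 60

departures top ≈ 60, bottom ≈ 0; segment ≈ 60.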